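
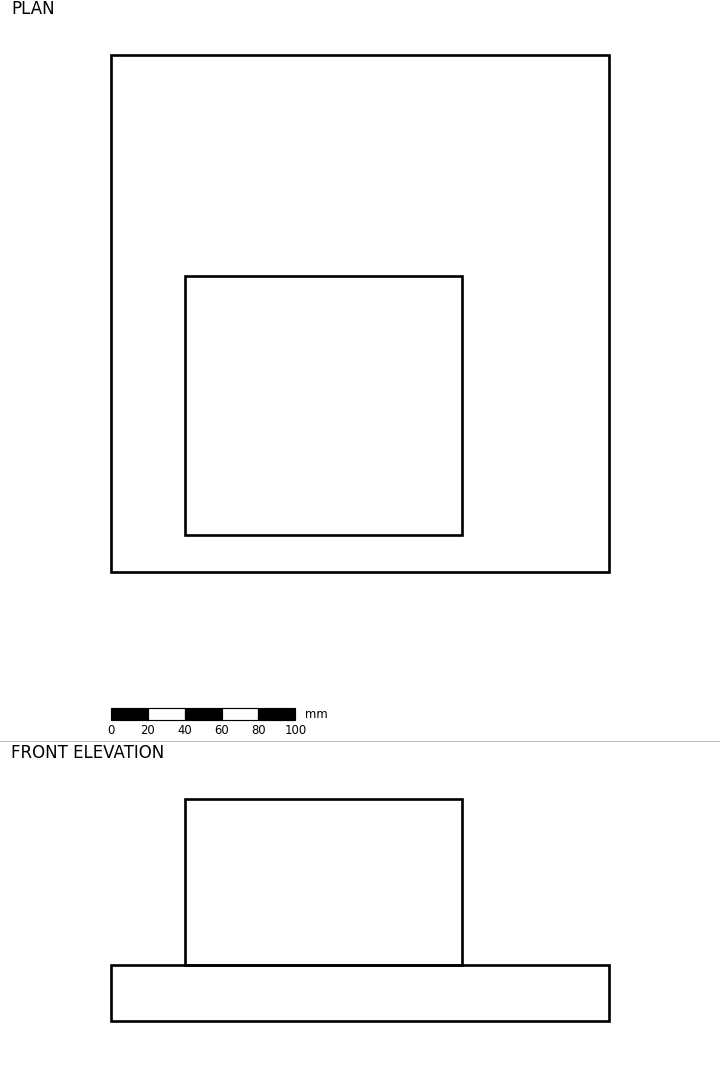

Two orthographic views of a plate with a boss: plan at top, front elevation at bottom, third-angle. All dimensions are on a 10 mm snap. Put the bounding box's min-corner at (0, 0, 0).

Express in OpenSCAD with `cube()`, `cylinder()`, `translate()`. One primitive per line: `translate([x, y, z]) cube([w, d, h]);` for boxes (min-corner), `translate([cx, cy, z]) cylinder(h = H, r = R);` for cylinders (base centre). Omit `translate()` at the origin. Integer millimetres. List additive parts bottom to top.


cube([270, 280, 30]);
translate([40, 20, 30]) cube([150, 140, 90]);


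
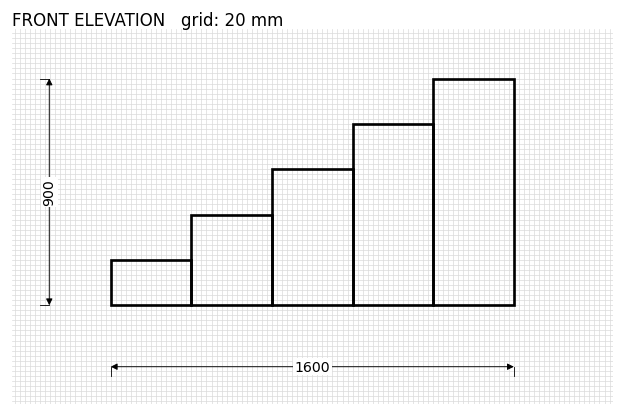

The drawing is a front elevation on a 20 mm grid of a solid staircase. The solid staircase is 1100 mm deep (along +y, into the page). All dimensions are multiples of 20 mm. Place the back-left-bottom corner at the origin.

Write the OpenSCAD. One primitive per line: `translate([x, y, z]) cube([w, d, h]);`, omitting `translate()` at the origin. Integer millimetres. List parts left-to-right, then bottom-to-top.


cube([320, 1100, 180]);
translate([320, 0, 0]) cube([320, 1100, 360]);
translate([640, 0, 0]) cube([320, 1100, 540]);
translate([960, 0, 0]) cube([320, 1100, 720]);
translate([1280, 0, 0]) cube([320, 1100, 900]);


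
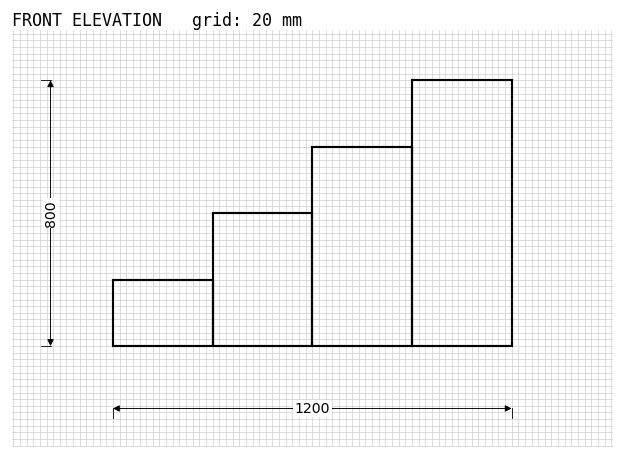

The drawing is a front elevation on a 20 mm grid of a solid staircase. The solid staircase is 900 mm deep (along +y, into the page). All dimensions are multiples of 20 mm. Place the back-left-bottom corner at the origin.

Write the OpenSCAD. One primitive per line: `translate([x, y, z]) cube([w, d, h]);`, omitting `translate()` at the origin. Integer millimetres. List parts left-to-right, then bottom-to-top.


cube([300, 900, 200]);
translate([300, 0, 0]) cube([300, 900, 400]);
translate([600, 0, 0]) cube([300, 900, 600]);
translate([900, 0, 0]) cube([300, 900, 800]);


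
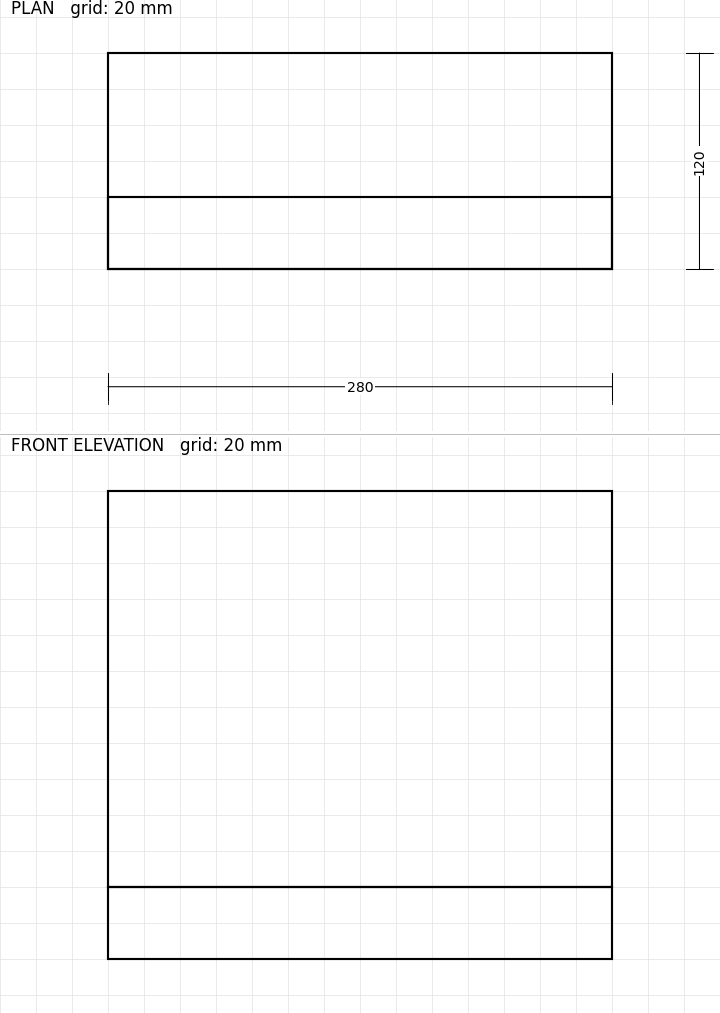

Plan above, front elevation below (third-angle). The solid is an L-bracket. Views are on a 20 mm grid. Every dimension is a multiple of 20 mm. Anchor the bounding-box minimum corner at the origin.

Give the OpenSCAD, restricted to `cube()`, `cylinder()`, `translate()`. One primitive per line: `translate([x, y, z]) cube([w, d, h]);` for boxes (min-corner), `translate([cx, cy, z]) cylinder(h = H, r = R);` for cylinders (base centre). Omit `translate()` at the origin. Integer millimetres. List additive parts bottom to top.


cube([280, 120, 40]);
translate([0, 0, 40]) cube([280, 40, 220]);


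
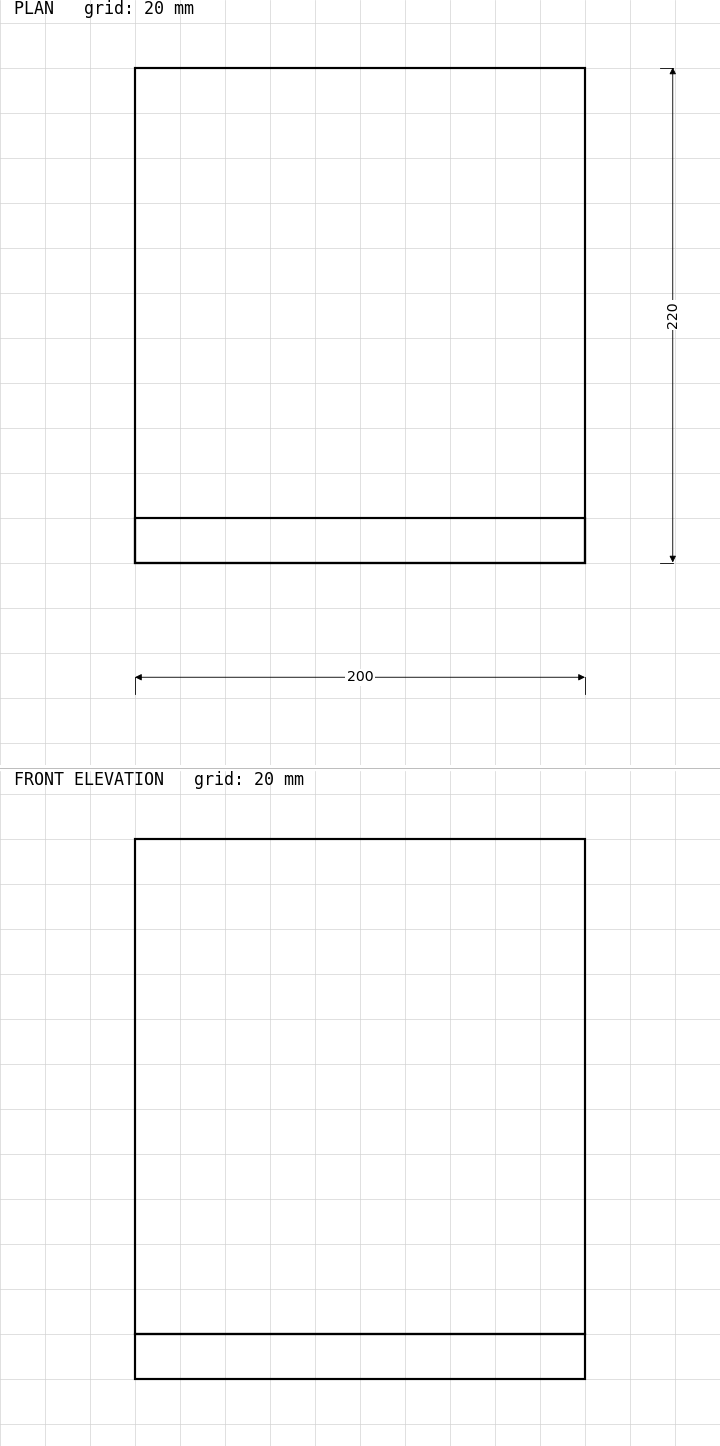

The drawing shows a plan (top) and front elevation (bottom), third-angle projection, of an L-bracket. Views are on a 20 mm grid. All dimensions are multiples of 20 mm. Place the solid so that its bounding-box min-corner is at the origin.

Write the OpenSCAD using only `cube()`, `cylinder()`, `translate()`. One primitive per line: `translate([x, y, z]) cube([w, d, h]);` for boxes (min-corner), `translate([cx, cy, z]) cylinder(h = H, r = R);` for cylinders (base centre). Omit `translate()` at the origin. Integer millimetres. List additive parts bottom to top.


cube([200, 220, 20]);
translate([0, 0, 20]) cube([200, 20, 220]);


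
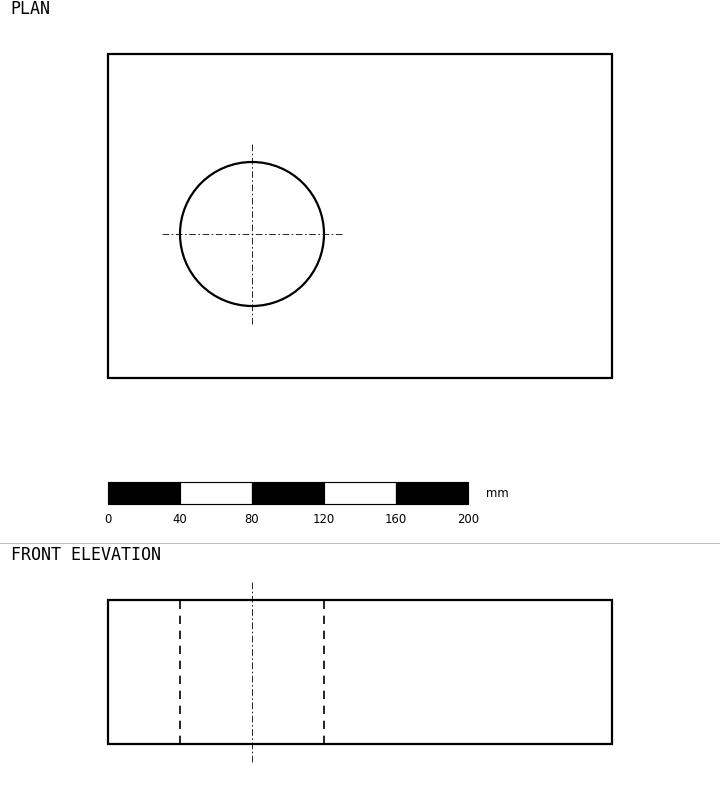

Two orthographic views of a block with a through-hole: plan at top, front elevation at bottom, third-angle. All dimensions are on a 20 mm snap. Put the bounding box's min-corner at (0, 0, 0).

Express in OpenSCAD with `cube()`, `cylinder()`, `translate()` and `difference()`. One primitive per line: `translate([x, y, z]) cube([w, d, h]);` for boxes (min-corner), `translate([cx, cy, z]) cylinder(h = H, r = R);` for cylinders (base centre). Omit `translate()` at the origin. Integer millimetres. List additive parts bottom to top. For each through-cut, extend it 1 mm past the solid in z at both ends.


difference() {
  cube([280, 180, 80]);
  translate([80, 80, -1]) cylinder(h = 82, r = 40);
}


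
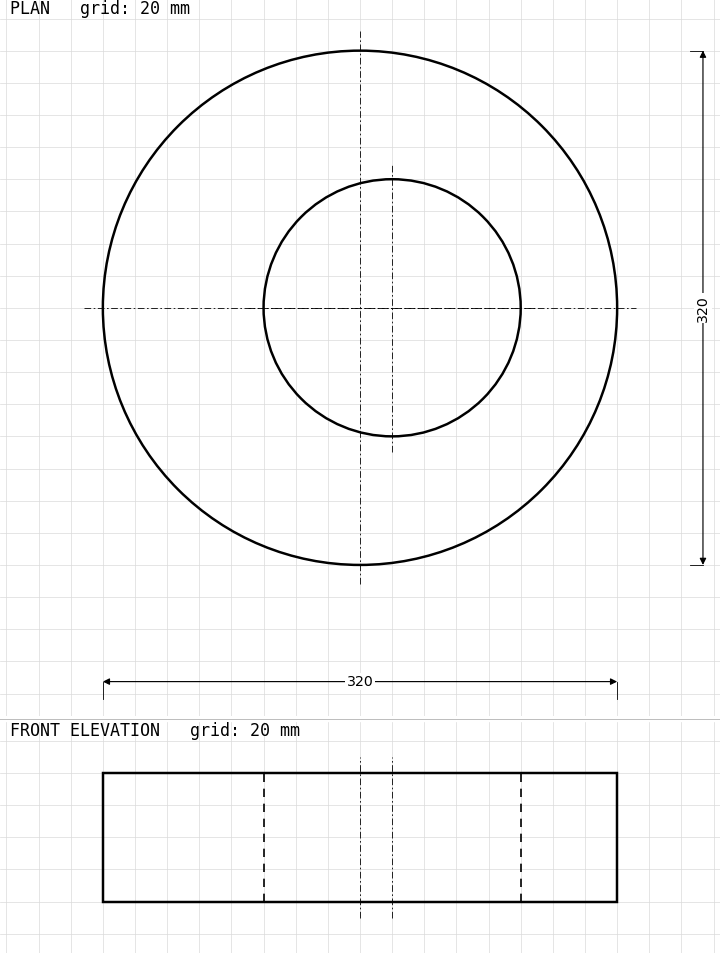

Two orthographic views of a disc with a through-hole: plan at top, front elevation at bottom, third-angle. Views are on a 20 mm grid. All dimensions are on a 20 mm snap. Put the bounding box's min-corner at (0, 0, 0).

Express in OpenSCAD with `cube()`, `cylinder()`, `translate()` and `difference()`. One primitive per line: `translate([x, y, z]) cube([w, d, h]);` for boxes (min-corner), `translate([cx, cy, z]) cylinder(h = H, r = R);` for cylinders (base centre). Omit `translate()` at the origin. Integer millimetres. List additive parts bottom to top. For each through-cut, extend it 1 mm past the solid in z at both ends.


difference() {
  translate([160, 160, 0]) cylinder(h = 80, r = 160);
  translate([180, 160, -1]) cylinder(h = 82, r = 80);
}


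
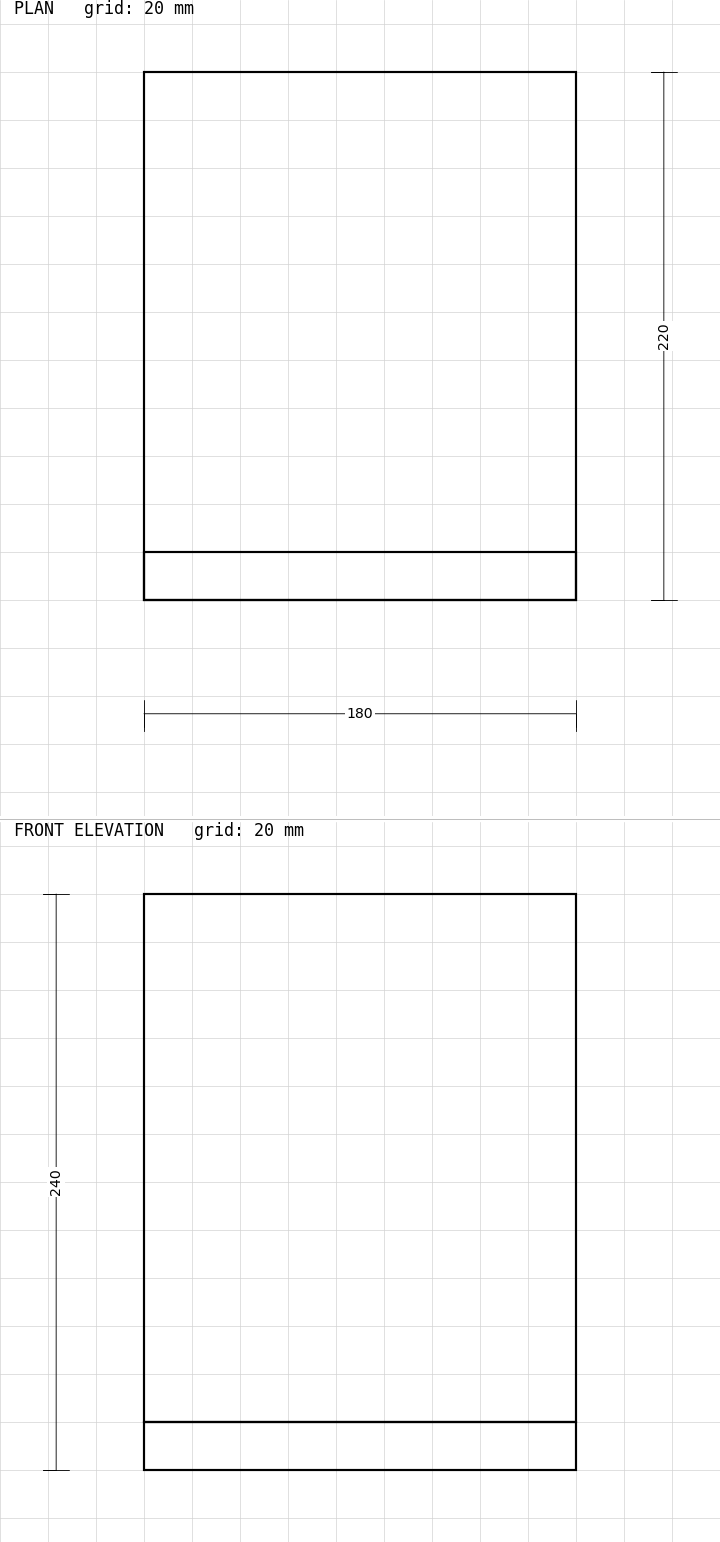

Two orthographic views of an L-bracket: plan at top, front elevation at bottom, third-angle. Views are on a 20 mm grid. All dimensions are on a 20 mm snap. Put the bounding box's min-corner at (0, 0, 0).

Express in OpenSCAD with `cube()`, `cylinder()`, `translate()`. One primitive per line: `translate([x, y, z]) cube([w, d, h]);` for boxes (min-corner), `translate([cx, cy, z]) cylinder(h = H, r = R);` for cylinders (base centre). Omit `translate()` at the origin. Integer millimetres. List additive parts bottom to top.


cube([180, 220, 20]);
translate([0, 0, 20]) cube([180, 20, 220]);


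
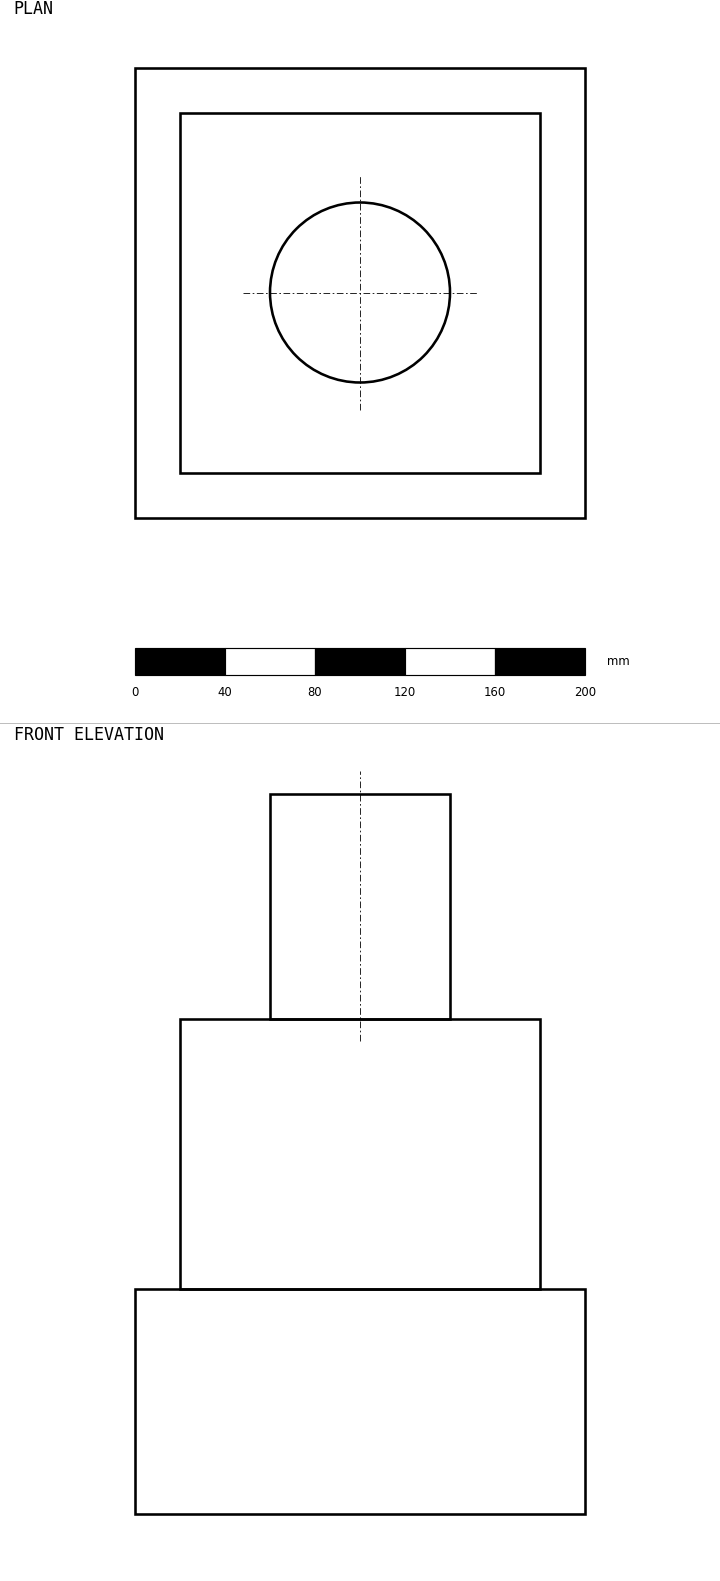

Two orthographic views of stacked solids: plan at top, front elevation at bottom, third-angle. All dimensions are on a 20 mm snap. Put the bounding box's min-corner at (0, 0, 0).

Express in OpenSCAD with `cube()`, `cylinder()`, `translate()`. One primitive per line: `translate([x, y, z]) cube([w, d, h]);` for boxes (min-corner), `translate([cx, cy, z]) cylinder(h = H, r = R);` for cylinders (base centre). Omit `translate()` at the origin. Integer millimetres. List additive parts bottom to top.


cube([200, 200, 100]);
translate([20, 20, 100]) cube([160, 160, 120]);
translate([100, 100, 220]) cylinder(h = 100, r = 40);


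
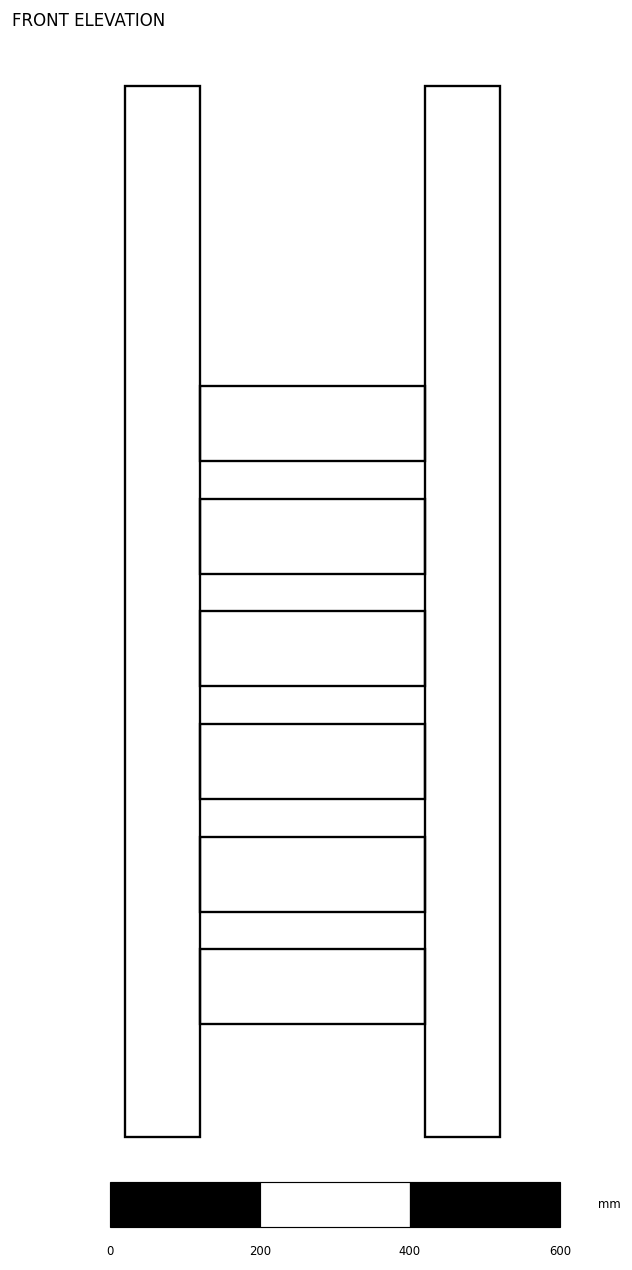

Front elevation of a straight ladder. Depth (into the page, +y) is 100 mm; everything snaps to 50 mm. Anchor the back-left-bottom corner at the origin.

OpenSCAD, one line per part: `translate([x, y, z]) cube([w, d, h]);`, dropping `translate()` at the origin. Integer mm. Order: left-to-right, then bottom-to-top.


cube([100, 100, 1400]);
translate([100, 0, 150]) cube([300, 100, 100]);
translate([100, 0, 300]) cube([300, 100, 100]);
translate([100, 0, 450]) cube([300, 100, 100]);
translate([100, 0, 600]) cube([300, 100, 100]);
translate([100, 0, 750]) cube([300, 100, 100]);
translate([100, 0, 900]) cube([300, 100, 100]);
translate([400, 0, 0]) cube([100, 100, 1400]);


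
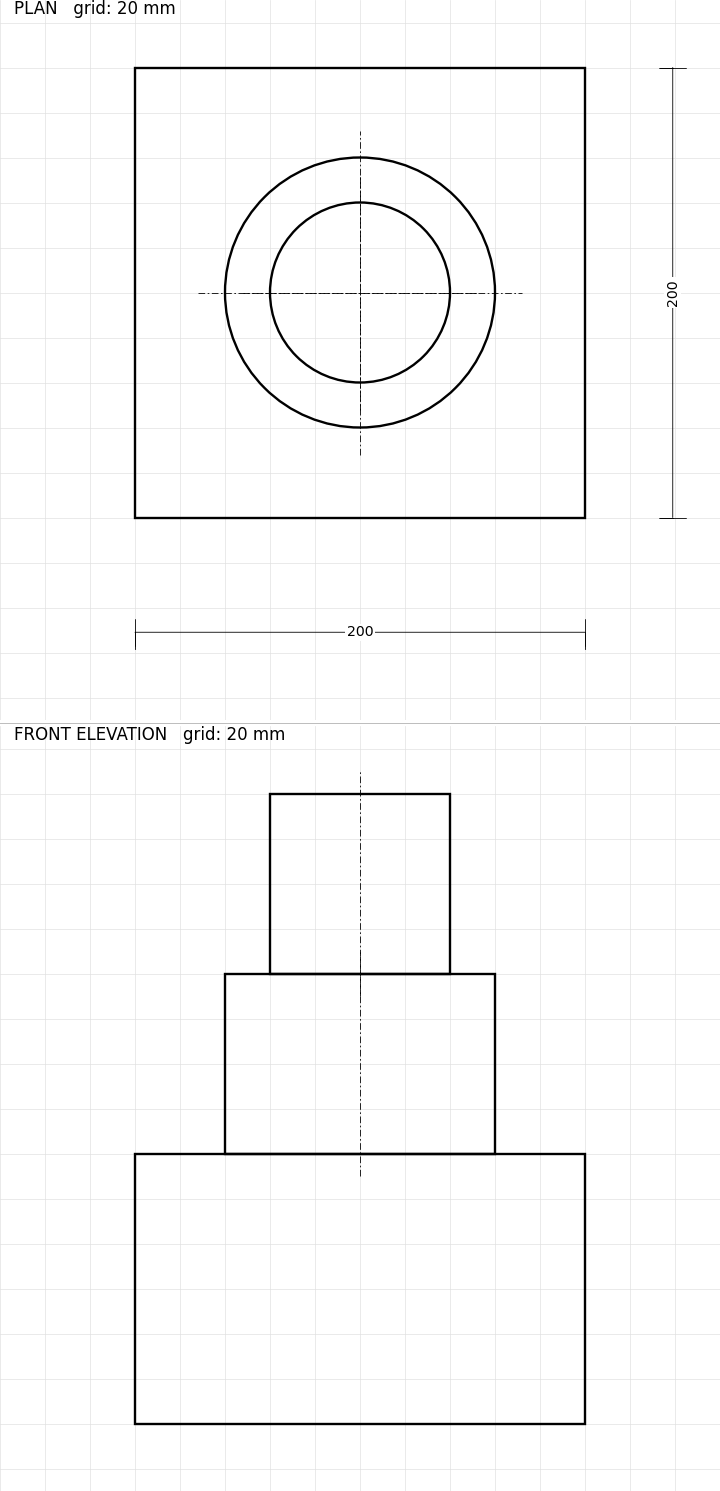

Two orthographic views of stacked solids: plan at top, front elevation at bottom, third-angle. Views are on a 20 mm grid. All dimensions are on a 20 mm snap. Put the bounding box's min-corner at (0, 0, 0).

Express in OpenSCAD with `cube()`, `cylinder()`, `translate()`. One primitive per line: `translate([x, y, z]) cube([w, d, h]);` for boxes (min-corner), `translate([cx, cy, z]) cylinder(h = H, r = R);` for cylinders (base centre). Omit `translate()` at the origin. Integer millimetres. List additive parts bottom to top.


cube([200, 200, 120]);
translate([100, 100, 120]) cylinder(h = 80, r = 60);
translate([100, 100, 200]) cylinder(h = 80, r = 40);


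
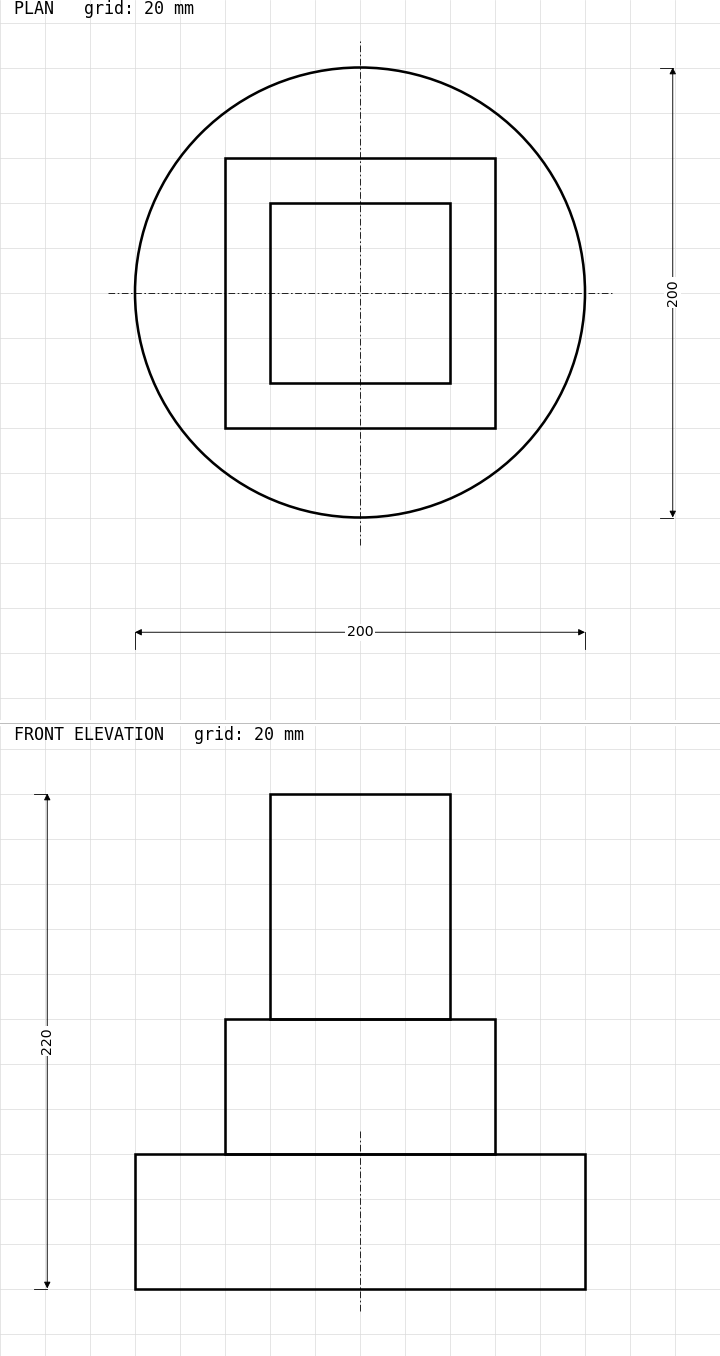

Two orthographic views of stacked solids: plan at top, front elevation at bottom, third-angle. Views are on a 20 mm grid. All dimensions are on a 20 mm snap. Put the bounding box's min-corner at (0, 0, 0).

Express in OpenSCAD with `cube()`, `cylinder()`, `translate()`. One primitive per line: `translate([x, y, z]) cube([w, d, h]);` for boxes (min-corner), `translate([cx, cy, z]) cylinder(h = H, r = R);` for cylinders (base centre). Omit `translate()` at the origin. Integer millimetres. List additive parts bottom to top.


translate([100, 100, 0]) cylinder(h = 60, r = 100);
translate([40, 40, 60]) cube([120, 120, 60]);
translate([60, 60, 120]) cube([80, 80, 100]);


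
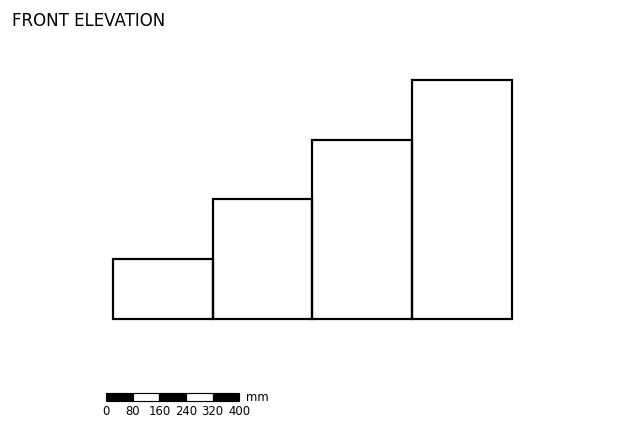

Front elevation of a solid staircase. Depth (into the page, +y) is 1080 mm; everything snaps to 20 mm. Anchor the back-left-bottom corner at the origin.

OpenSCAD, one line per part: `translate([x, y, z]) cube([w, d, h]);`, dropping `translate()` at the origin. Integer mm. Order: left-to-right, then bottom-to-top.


cube([300, 1080, 180]);
translate([300, 0, 0]) cube([300, 1080, 360]);
translate([600, 0, 0]) cube([300, 1080, 540]);
translate([900, 0, 0]) cube([300, 1080, 720]);


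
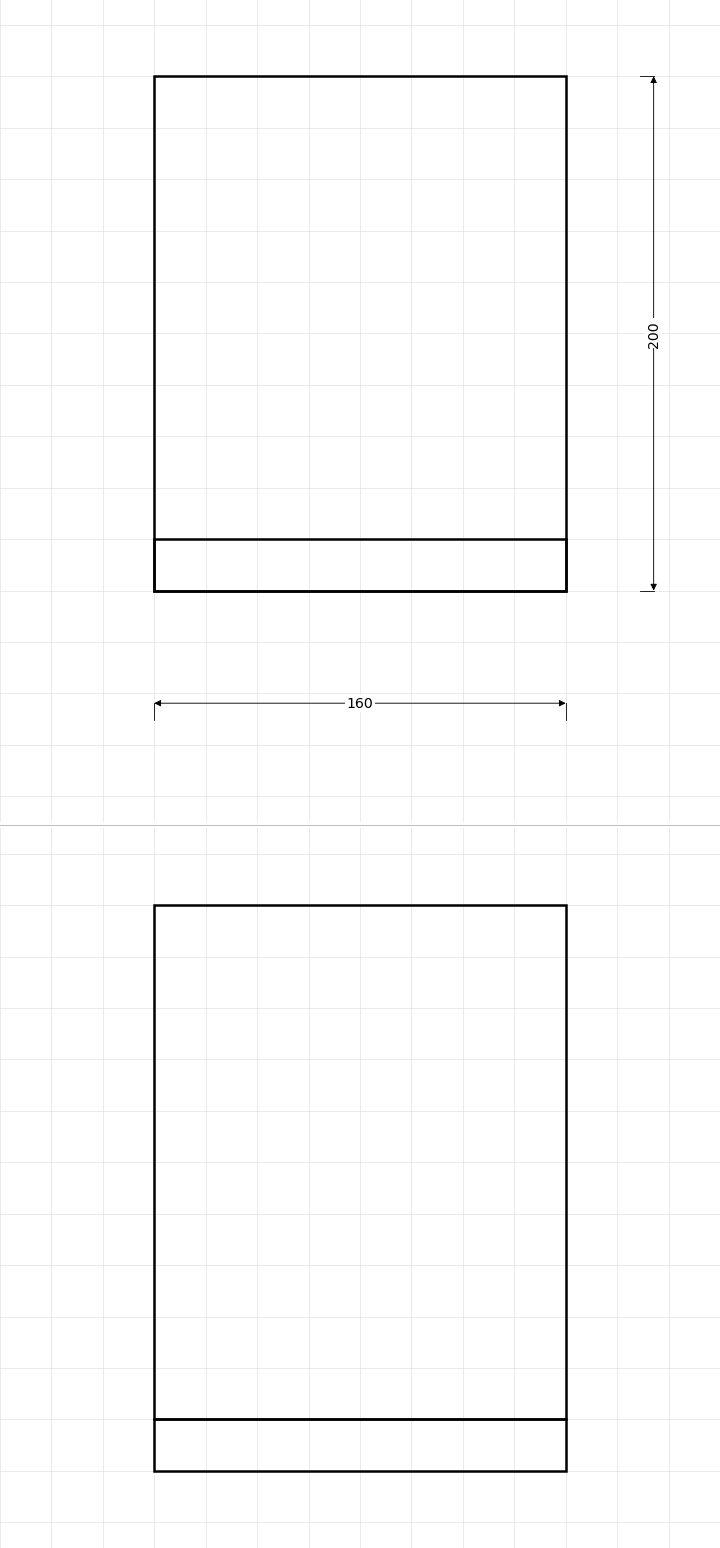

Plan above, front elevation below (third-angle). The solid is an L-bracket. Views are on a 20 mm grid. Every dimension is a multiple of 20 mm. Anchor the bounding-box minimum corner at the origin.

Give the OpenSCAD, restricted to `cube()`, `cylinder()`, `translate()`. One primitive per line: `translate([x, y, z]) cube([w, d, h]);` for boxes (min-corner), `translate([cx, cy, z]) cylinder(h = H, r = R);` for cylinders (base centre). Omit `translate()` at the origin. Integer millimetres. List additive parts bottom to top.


cube([160, 200, 20]);
translate([0, 0, 20]) cube([160, 20, 200]);


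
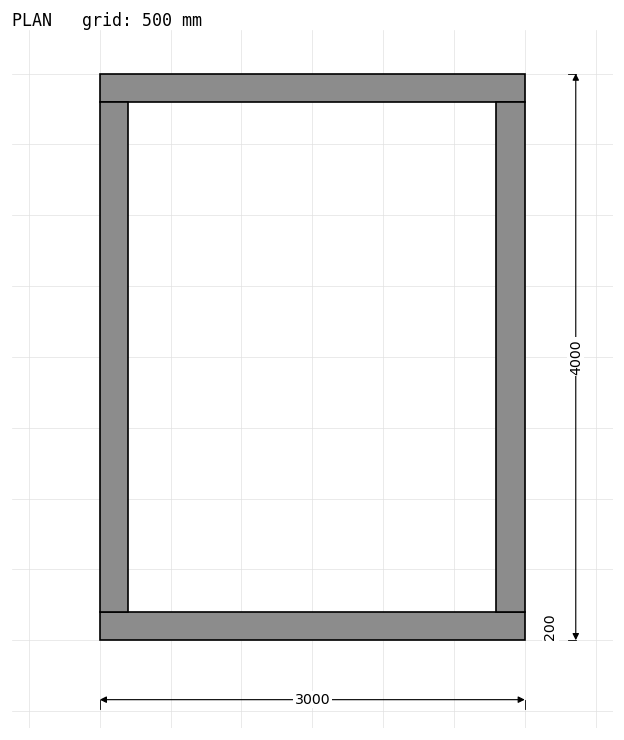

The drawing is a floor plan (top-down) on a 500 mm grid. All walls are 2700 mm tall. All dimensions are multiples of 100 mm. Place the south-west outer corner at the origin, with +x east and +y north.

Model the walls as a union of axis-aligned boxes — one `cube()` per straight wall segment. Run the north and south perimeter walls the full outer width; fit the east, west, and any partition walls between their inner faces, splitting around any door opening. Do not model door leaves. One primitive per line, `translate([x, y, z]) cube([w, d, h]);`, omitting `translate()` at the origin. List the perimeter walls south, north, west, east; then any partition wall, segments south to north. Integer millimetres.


cube([3000, 200, 2700]);
translate([0, 3800, 0]) cube([3000, 200, 2700]);
translate([0, 200, 0]) cube([200, 3600, 2700]);
translate([2800, 200, 0]) cube([200, 3600, 2700]);


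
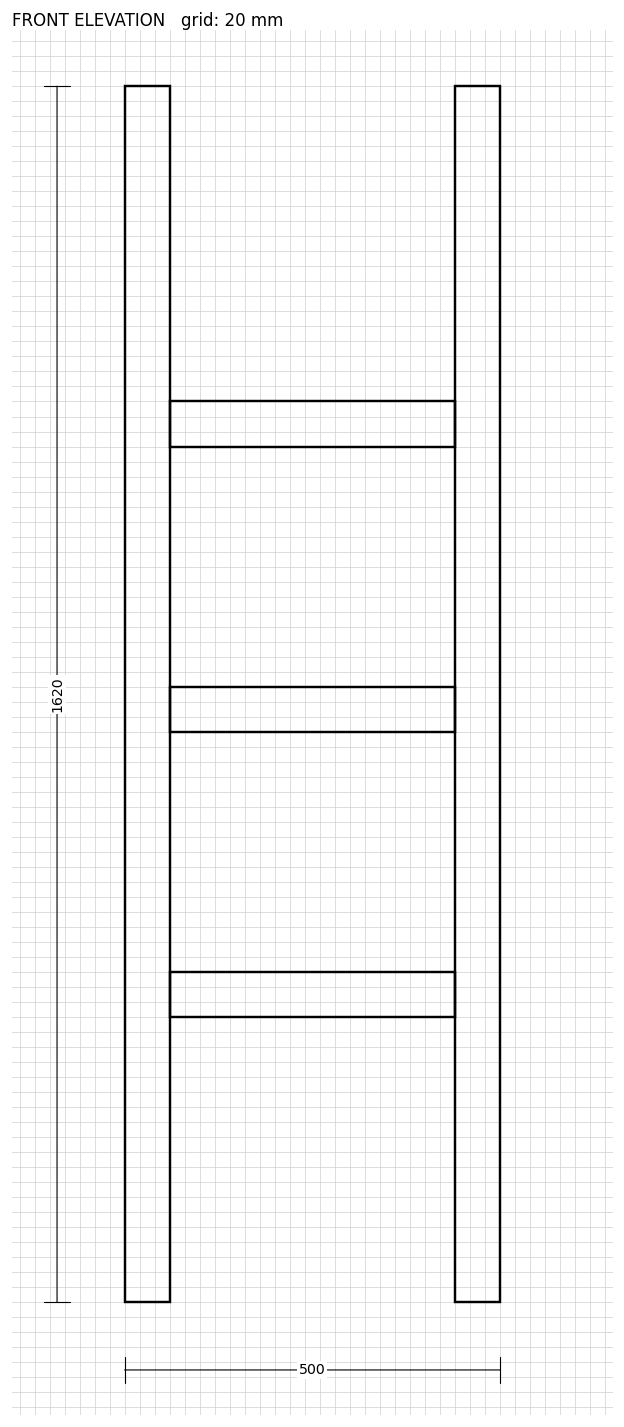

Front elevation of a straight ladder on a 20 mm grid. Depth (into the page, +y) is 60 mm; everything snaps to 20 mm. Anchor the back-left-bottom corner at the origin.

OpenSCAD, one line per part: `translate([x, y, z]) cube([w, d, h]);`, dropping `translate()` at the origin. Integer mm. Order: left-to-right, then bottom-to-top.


cube([60, 60, 1620]);
translate([60, 0, 380]) cube([380, 60, 60]);
translate([60, 0, 760]) cube([380, 60, 60]);
translate([60, 0, 1140]) cube([380, 60, 60]);
translate([440, 0, 0]) cube([60, 60, 1620]);


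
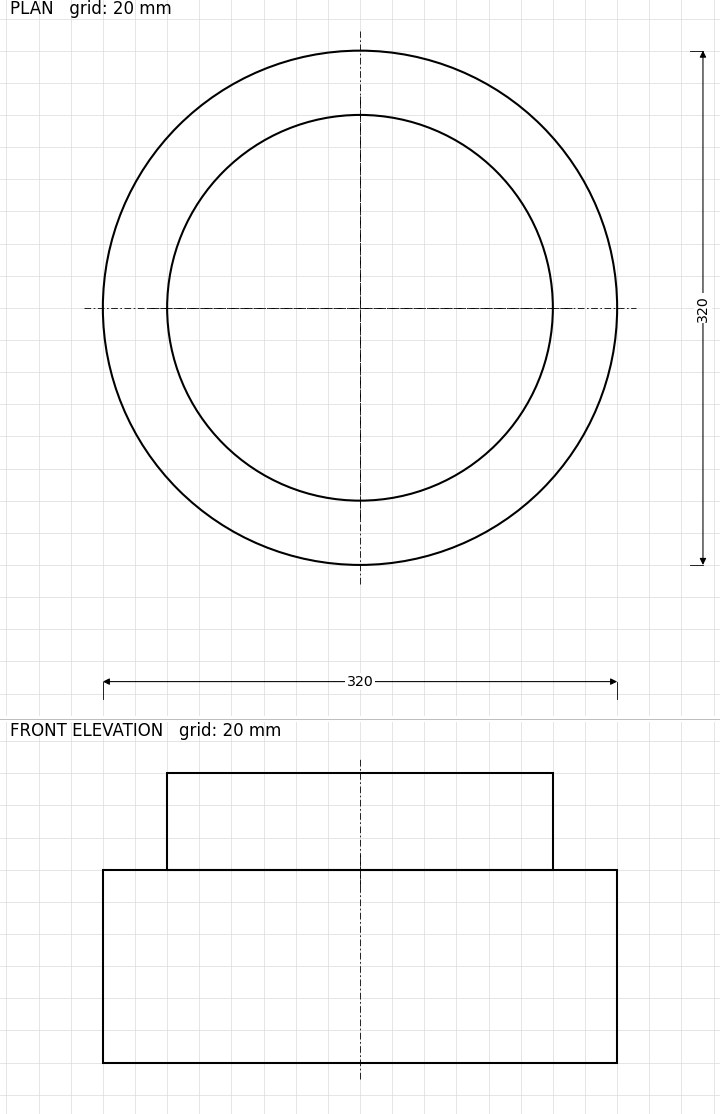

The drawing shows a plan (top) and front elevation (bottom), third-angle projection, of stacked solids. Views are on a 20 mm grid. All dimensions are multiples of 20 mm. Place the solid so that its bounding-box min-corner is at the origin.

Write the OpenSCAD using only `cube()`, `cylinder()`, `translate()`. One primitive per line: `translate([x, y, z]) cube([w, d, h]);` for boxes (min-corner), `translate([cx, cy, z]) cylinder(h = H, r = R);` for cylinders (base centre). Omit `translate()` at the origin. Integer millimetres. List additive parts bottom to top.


translate([160, 160, 0]) cylinder(h = 120, r = 160);
translate([160, 160, 120]) cylinder(h = 60, r = 120);


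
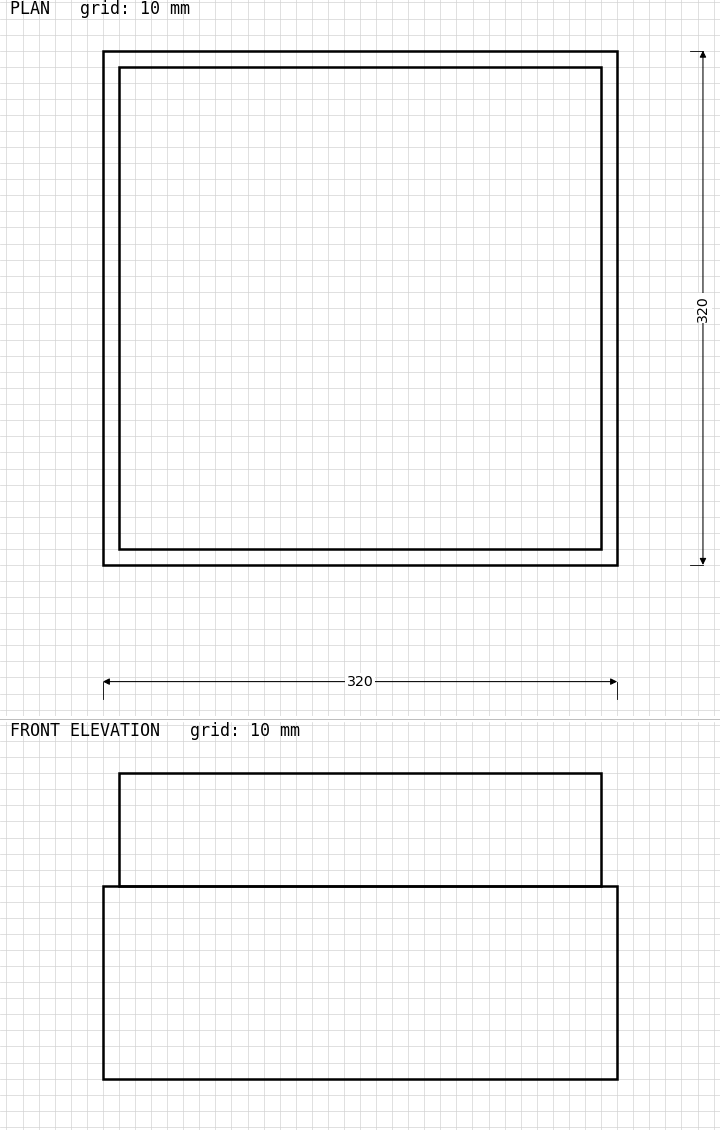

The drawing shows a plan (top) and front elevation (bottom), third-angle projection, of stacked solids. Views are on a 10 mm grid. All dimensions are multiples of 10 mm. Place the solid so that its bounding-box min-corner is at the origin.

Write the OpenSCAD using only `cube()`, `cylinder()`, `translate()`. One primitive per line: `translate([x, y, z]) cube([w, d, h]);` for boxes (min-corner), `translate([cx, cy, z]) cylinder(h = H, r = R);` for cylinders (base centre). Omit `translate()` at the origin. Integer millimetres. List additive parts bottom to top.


cube([320, 320, 120]);
translate([10, 10, 120]) cube([300, 300, 70]);


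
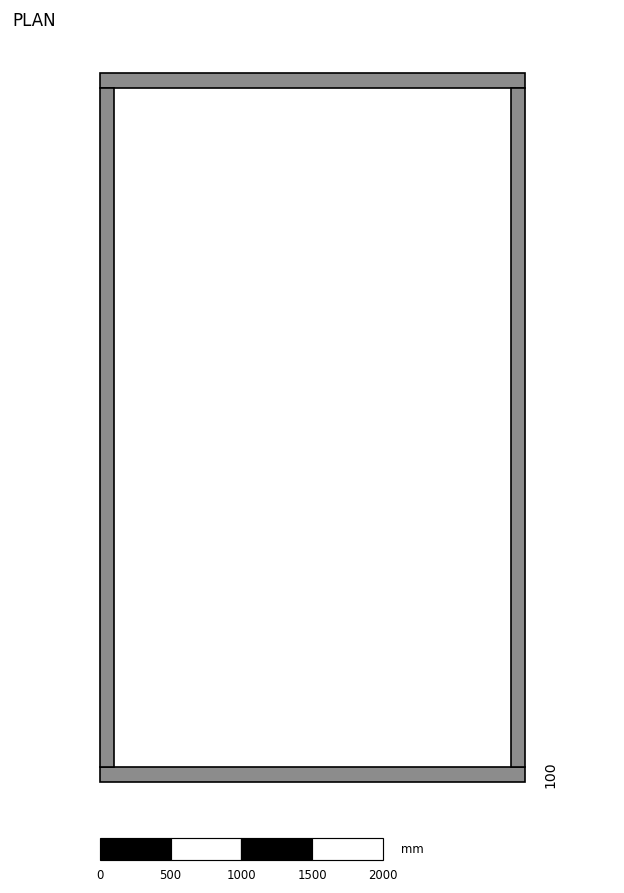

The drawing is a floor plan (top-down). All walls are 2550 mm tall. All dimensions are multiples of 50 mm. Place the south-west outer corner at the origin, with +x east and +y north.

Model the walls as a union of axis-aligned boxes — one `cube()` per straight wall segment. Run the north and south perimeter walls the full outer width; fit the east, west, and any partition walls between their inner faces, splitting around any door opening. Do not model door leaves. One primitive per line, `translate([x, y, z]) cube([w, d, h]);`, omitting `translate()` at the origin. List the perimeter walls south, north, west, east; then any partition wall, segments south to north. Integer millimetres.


cube([3000, 100, 2550]);
translate([0, 4900, 0]) cube([3000, 100, 2550]);
translate([0, 100, 0]) cube([100, 4800, 2550]);
translate([2900, 100, 0]) cube([100, 4800, 2550]);


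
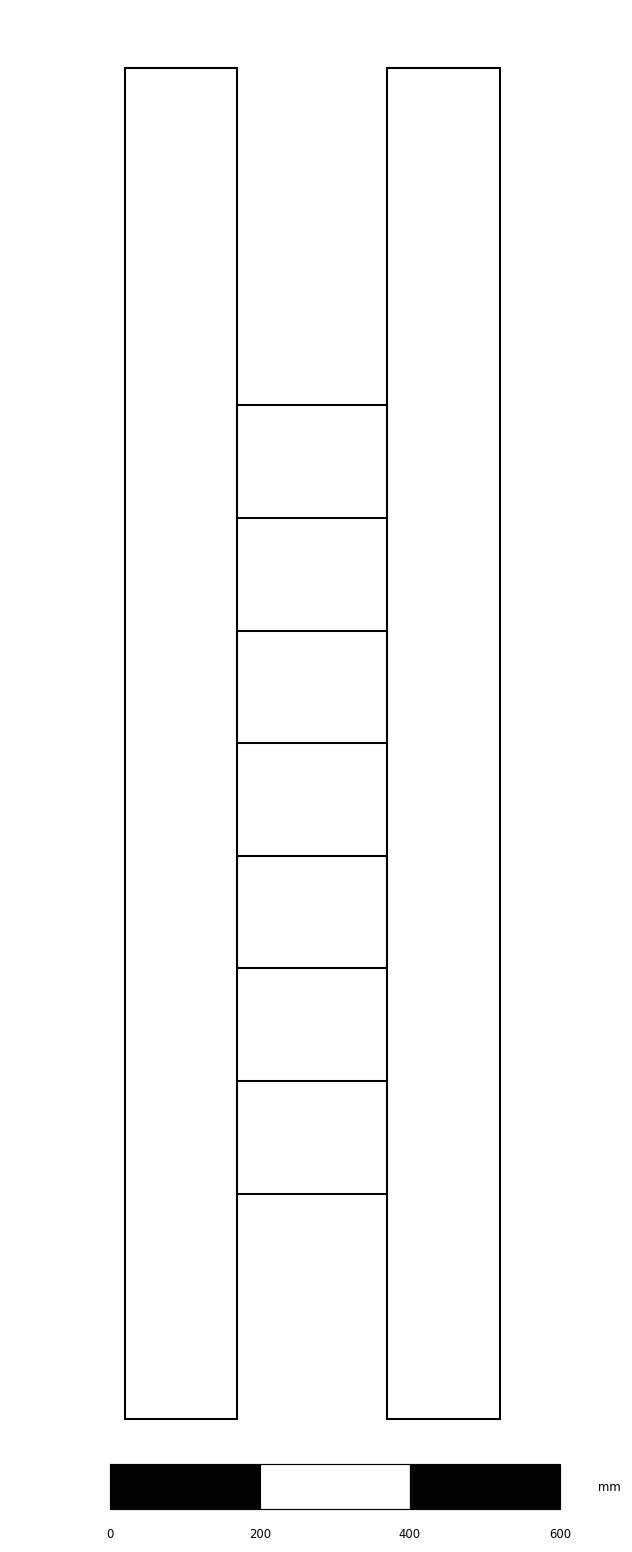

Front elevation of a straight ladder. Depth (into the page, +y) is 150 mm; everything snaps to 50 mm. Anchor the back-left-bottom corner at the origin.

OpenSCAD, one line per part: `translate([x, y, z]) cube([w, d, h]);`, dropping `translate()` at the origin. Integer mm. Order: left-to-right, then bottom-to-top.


cube([150, 150, 1800]);
translate([150, 0, 300]) cube([200, 150, 150]);
translate([150, 0, 600]) cube([200, 150, 150]);
translate([150, 0, 900]) cube([200, 150, 150]);
translate([150, 0, 1200]) cube([200, 150, 150]);
translate([350, 0, 0]) cube([150, 150, 1800]);


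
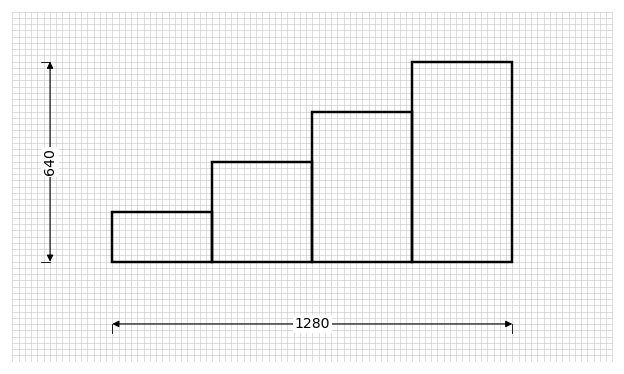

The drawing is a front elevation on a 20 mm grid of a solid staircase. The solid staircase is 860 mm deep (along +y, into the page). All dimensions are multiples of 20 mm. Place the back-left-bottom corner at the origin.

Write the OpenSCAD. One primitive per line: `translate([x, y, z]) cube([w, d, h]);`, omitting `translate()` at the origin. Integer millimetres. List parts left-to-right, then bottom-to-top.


cube([320, 860, 160]);
translate([320, 0, 0]) cube([320, 860, 320]);
translate([640, 0, 0]) cube([320, 860, 480]);
translate([960, 0, 0]) cube([320, 860, 640]);


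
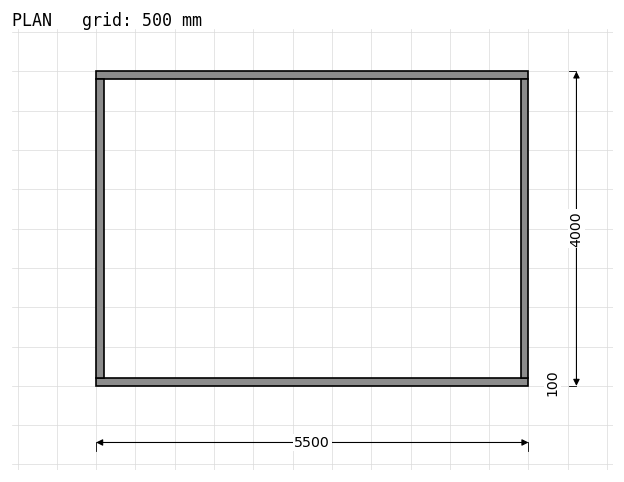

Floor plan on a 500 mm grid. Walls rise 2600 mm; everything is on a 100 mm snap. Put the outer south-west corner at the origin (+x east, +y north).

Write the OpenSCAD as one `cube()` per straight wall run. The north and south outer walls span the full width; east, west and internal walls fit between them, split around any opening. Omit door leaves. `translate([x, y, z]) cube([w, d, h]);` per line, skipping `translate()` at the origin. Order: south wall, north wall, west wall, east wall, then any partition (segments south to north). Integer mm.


cube([5500, 100, 2600]);
translate([0, 3900, 0]) cube([5500, 100, 2600]);
translate([0, 100, 0]) cube([100, 3800, 2600]);
translate([5400, 100, 0]) cube([100, 3800, 2600]);


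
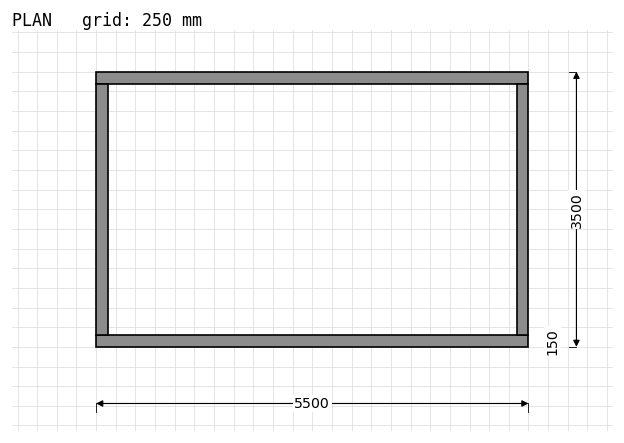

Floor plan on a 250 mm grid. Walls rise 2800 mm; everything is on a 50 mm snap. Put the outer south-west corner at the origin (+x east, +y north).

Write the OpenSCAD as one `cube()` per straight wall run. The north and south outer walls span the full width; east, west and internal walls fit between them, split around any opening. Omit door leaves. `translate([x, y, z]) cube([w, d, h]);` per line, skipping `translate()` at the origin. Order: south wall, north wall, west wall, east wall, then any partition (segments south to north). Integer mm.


cube([5500, 150, 2800]);
translate([0, 3350, 0]) cube([5500, 150, 2800]);
translate([0, 150, 0]) cube([150, 3200, 2800]);
translate([5350, 150, 0]) cube([150, 3200, 2800]);


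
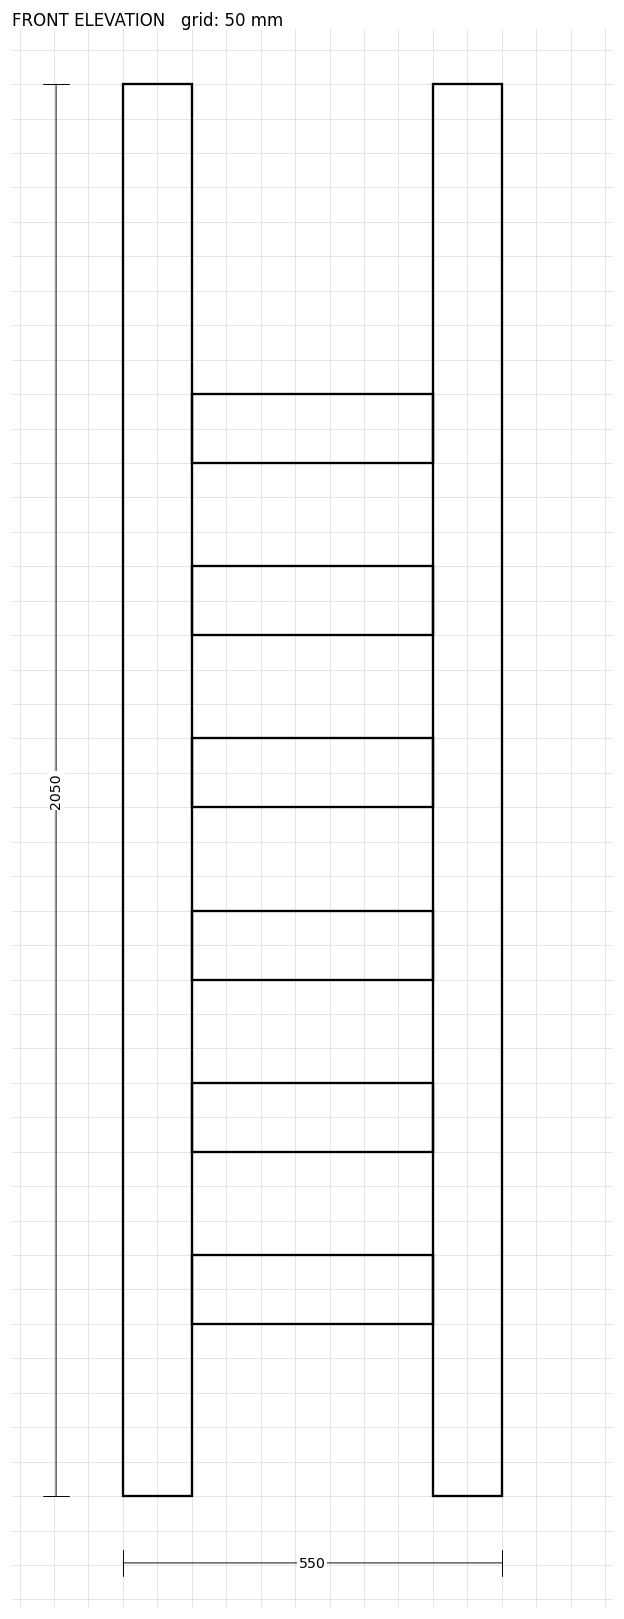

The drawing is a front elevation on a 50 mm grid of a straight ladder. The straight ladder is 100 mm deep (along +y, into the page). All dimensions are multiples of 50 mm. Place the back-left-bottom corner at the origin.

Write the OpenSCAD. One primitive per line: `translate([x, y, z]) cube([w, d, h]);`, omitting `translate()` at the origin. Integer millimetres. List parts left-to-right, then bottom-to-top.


cube([100, 100, 2050]);
translate([100, 0, 250]) cube([350, 100, 100]);
translate([100, 0, 500]) cube([350, 100, 100]);
translate([100, 0, 750]) cube([350, 100, 100]);
translate([100, 0, 1000]) cube([350, 100, 100]);
translate([100, 0, 1250]) cube([350, 100, 100]);
translate([100, 0, 1500]) cube([350, 100, 100]);
translate([450, 0, 0]) cube([100, 100, 2050]);


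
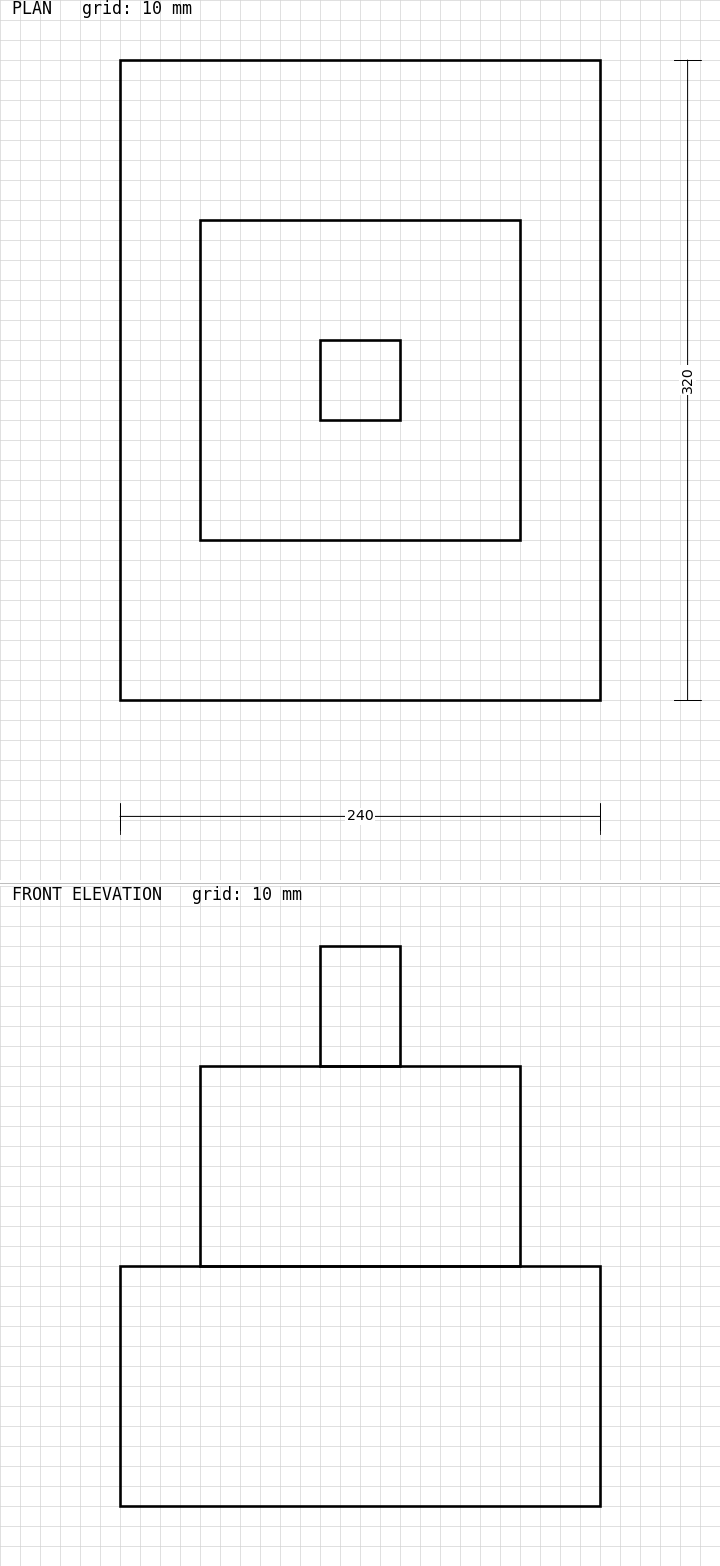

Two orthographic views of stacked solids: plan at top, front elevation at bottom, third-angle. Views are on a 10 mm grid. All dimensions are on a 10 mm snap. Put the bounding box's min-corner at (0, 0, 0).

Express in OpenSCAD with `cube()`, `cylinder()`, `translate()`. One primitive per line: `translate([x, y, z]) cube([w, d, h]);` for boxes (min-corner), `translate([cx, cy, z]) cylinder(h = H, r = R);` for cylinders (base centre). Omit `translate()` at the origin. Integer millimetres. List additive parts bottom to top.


cube([240, 320, 120]);
translate([40, 80, 120]) cube([160, 160, 100]);
translate([100, 140, 220]) cube([40, 40, 60]);


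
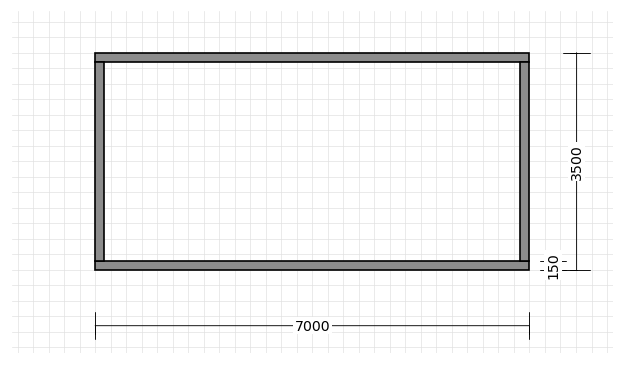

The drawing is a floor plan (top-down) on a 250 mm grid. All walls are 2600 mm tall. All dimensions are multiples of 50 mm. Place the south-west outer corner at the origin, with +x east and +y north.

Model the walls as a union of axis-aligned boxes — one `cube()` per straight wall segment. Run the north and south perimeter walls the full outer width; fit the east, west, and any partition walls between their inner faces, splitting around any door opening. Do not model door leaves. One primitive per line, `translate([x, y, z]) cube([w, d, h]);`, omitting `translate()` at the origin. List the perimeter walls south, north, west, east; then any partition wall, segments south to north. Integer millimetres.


cube([7000, 150, 2600]);
translate([0, 3350, 0]) cube([7000, 150, 2600]);
translate([0, 150, 0]) cube([150, 3200, 2600]);
translate([6850, 150, 0]) cube([150, 3200, 2600]);


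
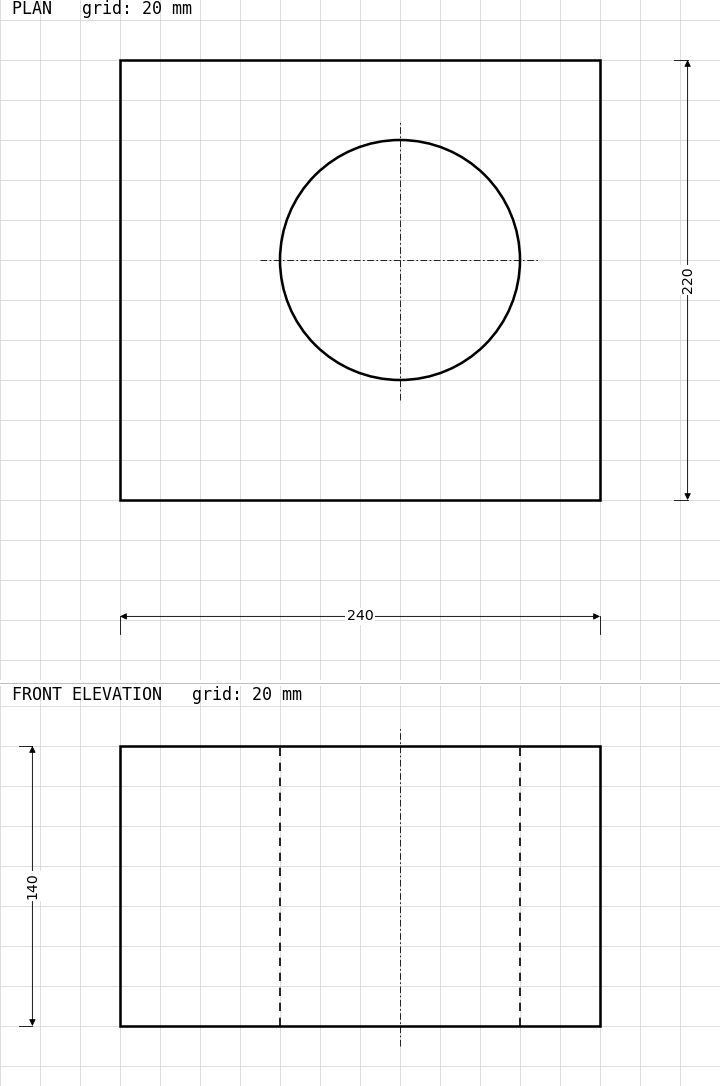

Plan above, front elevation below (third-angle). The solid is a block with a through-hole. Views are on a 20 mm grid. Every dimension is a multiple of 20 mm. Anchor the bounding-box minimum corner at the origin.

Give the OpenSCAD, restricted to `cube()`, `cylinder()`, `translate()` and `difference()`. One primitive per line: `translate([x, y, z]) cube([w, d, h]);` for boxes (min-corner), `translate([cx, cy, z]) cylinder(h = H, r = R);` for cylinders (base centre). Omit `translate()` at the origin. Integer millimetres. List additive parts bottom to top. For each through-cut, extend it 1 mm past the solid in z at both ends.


difference() {
  cube([240, 220, 140]);
  translate([140, 120, -1]) cylinder(h = 142, r = 60);
}


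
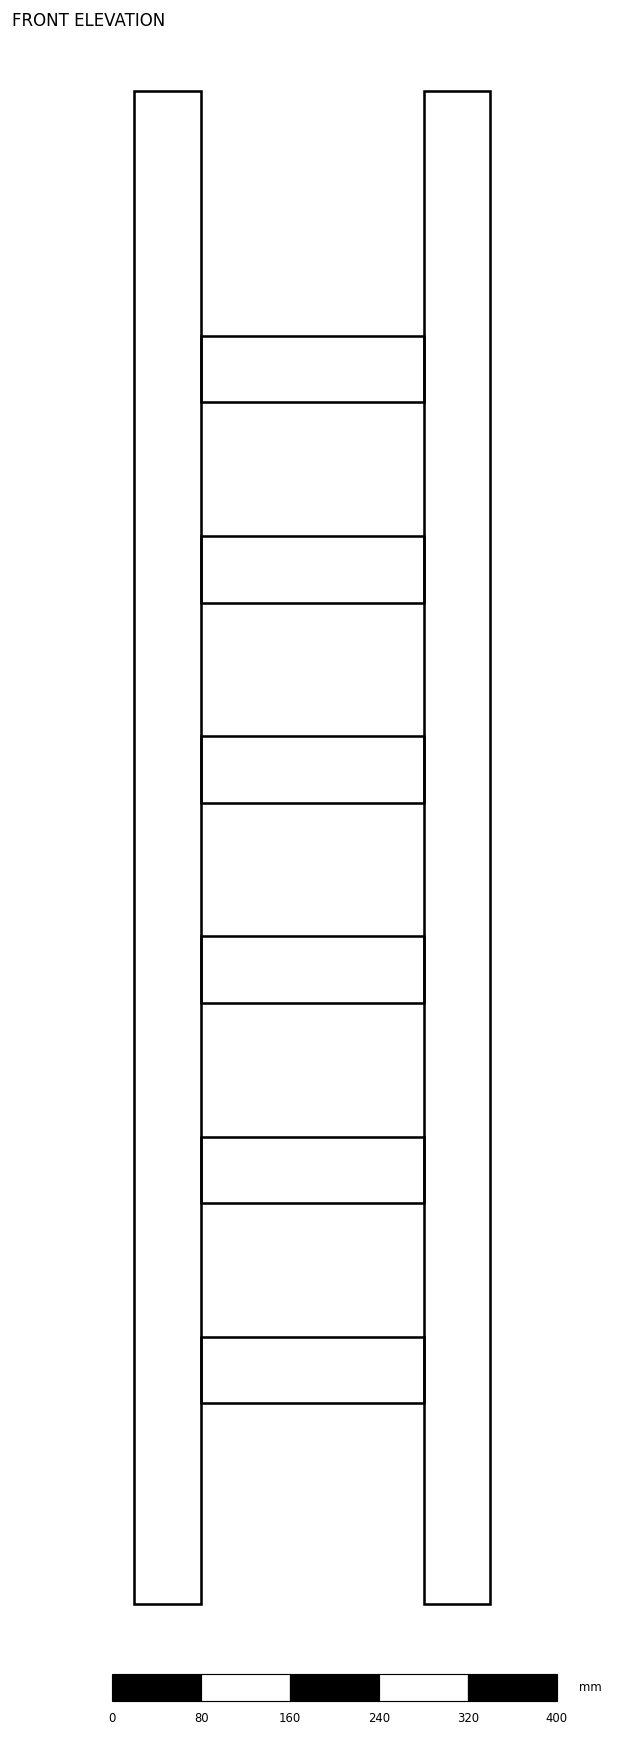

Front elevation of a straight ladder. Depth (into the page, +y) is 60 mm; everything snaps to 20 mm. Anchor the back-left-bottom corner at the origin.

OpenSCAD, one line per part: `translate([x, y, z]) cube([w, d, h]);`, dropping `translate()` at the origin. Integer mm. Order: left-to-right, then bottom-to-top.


cube([60, 60, 1360]);
translate([60, 0, 180]) cube([200, 60, 60]);
translate([60, 0, 360]) cube([200, 60, 60]);
translate([60, 0, 540]) cube([200, 60, 60]);
translate([60, 0, 720]) cube([200, 60, 60]);
translate([60, 0, 900]) cube([200, 60, 60]);
translate([60, 0, 1080]) cube([200, 60, 60]);
translate([260, 0, 0]) cube([60, 60, 1360]);


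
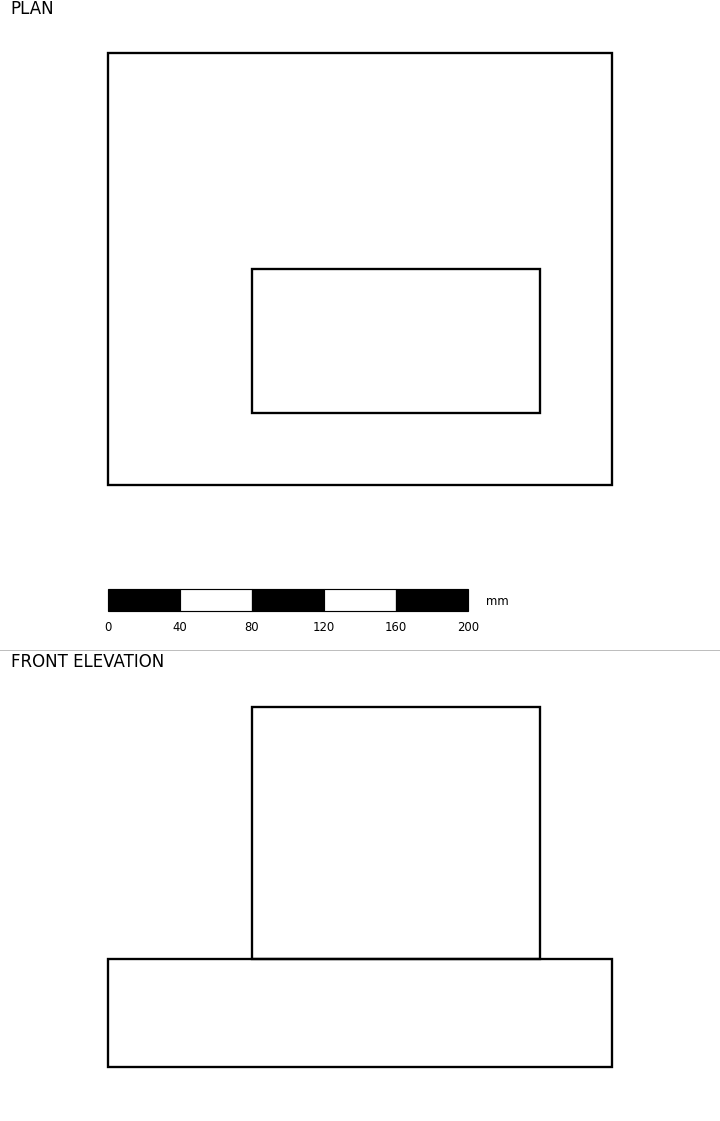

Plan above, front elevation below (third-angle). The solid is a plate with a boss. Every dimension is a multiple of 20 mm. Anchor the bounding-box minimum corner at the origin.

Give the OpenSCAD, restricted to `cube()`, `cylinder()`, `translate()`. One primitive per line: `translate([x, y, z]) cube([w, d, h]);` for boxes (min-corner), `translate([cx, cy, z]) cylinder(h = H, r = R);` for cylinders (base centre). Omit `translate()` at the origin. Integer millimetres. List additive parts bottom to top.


cube([280, 240, 60]);
translate([80, 40, 60]) cube([160, 80, 140]);


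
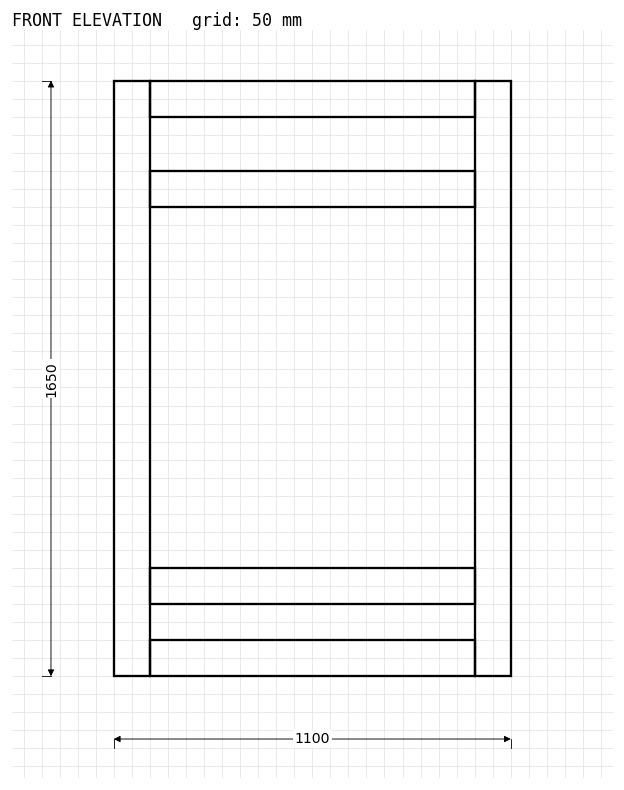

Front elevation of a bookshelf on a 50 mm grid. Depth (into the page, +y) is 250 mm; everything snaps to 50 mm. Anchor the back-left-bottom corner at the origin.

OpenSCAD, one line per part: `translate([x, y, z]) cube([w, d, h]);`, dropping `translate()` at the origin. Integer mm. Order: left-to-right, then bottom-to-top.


cube([100, 250, 1650]);
translate([100, 0, 0]) cube([900, 250, 100]);
translate([100, 0, 200]) cube([900, 250, 100]);
translate([100, 0, 1300]) cube([900, 250, 100]);
translate([100, 0, 1550]) cube([900, 250, 100]);
translate([1000, 0, 0]) cube([100, 250, 1650]);


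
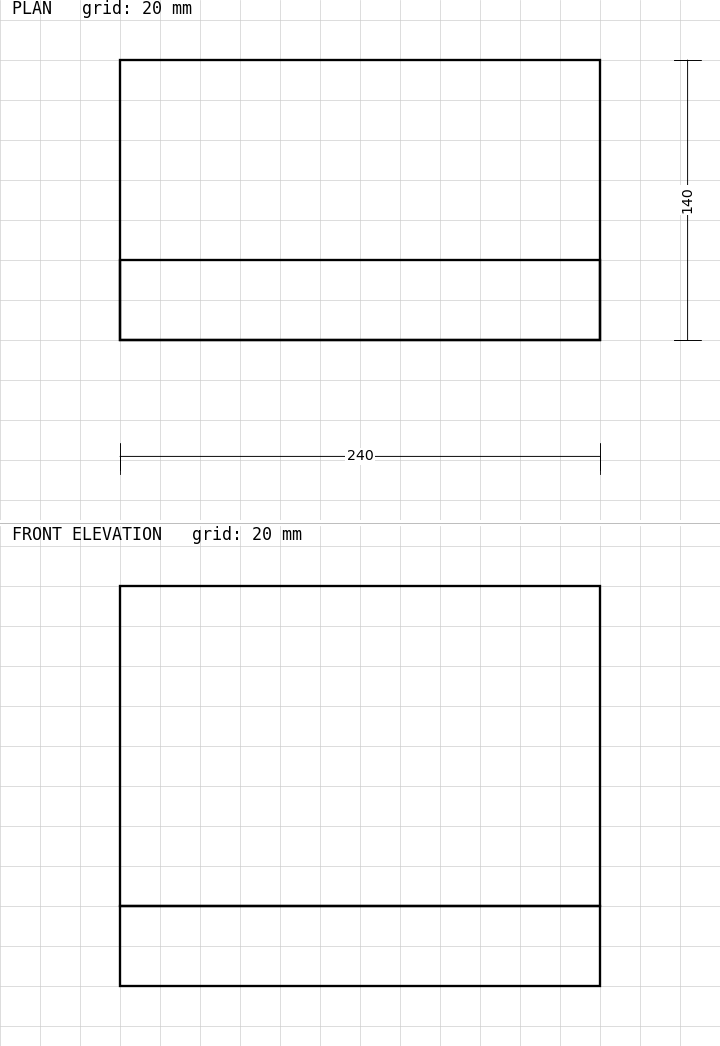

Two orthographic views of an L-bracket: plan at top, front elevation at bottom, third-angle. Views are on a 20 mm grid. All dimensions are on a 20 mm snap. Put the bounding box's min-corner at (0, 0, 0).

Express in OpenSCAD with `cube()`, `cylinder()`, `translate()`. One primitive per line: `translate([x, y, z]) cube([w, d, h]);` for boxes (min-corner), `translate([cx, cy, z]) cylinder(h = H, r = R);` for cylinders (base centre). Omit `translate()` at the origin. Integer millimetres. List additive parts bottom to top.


cube([240, 140, 40]);
translate([0, 0, 40]) cube([240, 40, 160]);


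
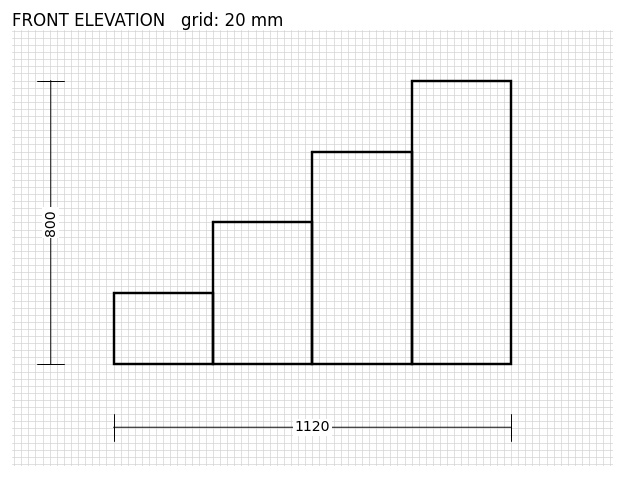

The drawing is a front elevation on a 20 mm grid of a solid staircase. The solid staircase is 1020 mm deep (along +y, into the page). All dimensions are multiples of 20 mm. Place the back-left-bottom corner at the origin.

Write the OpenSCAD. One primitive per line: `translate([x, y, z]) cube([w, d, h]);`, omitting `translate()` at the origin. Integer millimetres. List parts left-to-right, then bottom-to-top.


cube([280, 1020, 200]);
translate([280, 0, 0]) cube([280, 1020, 400]);
translate([560, 0, 0]) cube([280, 1020, 600]);
translate([840, 0, 0]) cube([280, 1020, 800]);


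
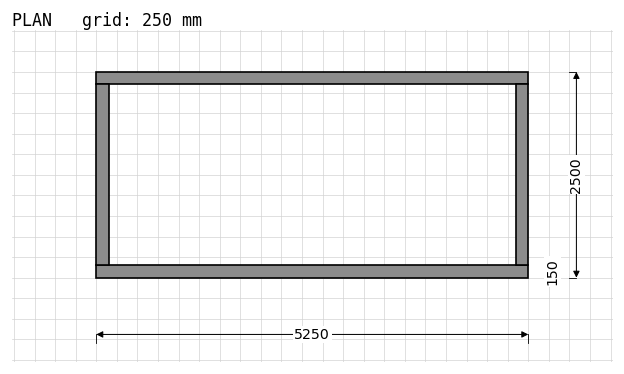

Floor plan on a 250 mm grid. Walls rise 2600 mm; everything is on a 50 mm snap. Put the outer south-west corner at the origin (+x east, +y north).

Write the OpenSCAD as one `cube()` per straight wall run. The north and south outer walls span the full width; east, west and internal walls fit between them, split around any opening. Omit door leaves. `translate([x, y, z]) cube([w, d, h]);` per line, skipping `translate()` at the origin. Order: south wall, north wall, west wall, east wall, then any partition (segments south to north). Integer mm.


cube([5250, 150, 2600]);
translate([0, 2350, 0]) cube([5250, 150, 2600]);
translate([0, 150, 0]) cube([150, 2200, 2600]);
translate([5100, 150, 0]) cube([150, 2200, 2600]);
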